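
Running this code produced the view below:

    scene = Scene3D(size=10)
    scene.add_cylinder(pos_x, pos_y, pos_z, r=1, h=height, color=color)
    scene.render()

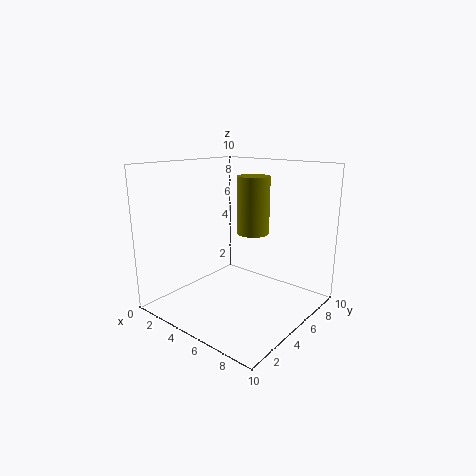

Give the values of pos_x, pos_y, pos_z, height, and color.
pos_x = 7, pos_y = 4, pos_z = 6, height = 3.5, color = 'olive'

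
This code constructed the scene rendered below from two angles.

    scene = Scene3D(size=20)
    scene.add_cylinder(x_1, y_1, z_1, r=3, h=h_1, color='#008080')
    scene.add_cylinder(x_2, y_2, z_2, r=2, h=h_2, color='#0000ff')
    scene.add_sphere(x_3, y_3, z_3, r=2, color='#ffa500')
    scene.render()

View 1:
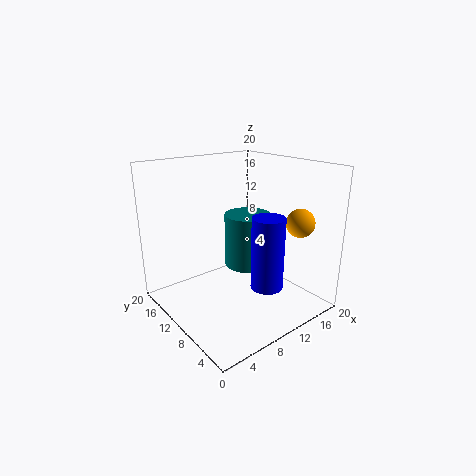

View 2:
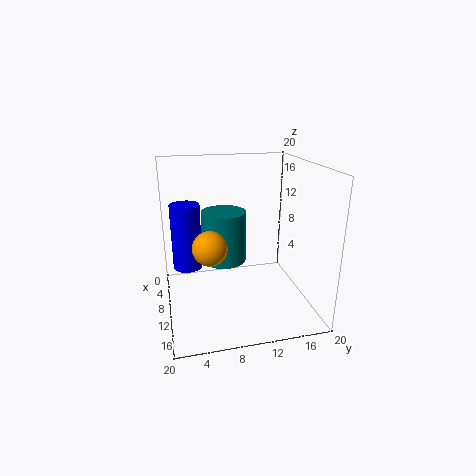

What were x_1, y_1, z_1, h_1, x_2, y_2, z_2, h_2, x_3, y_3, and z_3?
x_1 = 10, y_1 = 8, z_1 = 7, h_1 = 7, x_2 = 9, y_2 = 3, z_2 = 6, h_2 = 9, x_3 = 17, y_3 = 5, z_3 = 12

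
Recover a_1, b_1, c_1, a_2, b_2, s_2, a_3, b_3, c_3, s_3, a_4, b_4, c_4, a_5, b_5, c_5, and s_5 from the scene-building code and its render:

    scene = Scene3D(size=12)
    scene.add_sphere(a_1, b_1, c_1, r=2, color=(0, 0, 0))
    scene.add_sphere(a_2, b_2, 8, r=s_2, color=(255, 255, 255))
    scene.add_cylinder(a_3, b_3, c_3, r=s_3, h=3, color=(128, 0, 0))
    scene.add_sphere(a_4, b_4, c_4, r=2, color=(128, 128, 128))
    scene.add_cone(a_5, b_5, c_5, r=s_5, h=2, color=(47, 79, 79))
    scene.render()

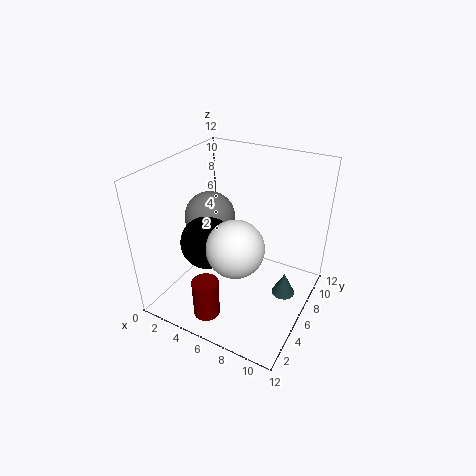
a_1 = 5; b_1 = 3; c_1 = 7; a_2 = 8; b_2 = 2; s_2 = 2; a_3 = 6; b_3 = 1; c_3 = 2; s_3 = 1; a_4 = 4; b_4 = 5; c_4 = 8; a_5 = 10; b_5 = 7; c_5 = 1; s_5 = 1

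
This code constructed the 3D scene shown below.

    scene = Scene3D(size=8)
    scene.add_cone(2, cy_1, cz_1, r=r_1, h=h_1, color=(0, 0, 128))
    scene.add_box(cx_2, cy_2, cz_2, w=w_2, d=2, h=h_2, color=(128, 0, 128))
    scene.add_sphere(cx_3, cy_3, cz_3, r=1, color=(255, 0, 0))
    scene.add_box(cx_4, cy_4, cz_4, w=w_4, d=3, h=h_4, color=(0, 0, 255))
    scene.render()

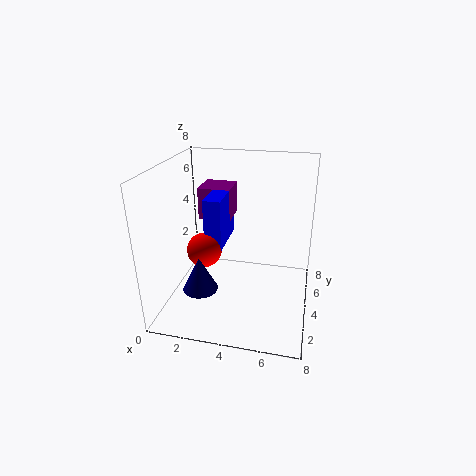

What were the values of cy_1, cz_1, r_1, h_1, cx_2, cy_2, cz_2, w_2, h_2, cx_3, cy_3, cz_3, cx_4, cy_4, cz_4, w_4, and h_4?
cy_1 = 3
cz_1 = 1
r_1 = 1
h_1 = 2
cx_2 = 1
cy_2 = 6
cz_2 = 4
w_2 = 2
h_2 = 2
cx_3 = 2
cy_3 = 4
cz_3 = 3
cx_4 = 2
cy_4 = 4
cz_4 = 3
w_4 = 1
h_4 = 3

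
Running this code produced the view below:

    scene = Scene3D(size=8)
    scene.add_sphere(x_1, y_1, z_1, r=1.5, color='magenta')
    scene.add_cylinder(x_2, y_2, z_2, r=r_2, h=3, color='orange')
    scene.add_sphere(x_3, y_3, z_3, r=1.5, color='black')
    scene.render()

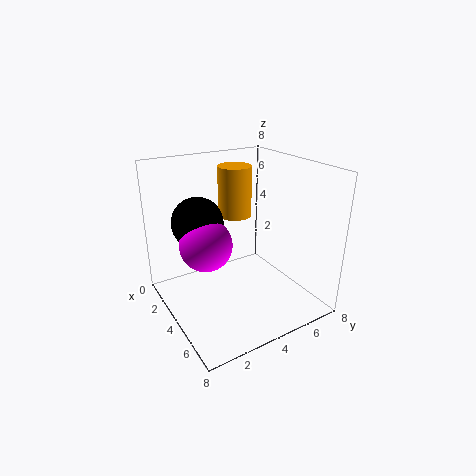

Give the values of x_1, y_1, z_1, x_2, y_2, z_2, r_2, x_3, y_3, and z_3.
x_1 = 3
y_1 = 2.5
z_1 = 3.5
x_2 = 2
y_2 = 5
z_2 = 4.5
r_2 = 1
x_3 = 2
y_3 = 2.5
z_3 = 4.5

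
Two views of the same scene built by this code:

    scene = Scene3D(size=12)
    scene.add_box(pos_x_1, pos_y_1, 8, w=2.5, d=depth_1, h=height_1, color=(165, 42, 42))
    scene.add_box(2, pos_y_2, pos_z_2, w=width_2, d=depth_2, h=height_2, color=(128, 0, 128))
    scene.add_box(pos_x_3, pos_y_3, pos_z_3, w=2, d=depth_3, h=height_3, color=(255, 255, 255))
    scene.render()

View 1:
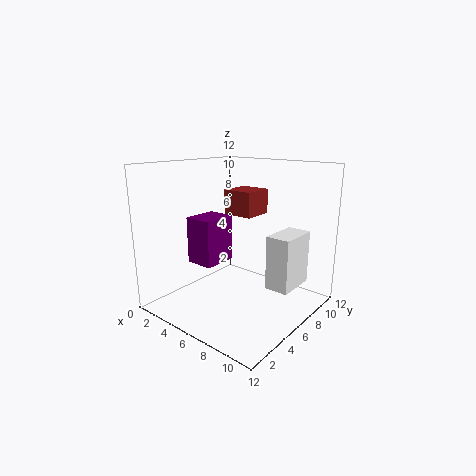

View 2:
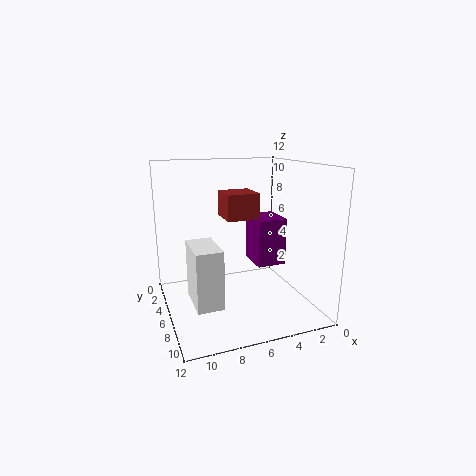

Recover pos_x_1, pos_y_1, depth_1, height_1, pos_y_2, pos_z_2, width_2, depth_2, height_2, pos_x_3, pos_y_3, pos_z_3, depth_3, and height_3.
pos_x_1 = 5, pos_y_1 = 5.5, depth_1 = 2.5, height_1 = 2, pos_y_2 = 4, pos_z_2 = 3.5, width_2 = 2.5, depth_2 = 3, height_2 = 4, pos_x_3 = 8.5, pos_y_3 = 6.5, pos_z_3 = 2, depth_3 = 3.5, height_3 = 4.5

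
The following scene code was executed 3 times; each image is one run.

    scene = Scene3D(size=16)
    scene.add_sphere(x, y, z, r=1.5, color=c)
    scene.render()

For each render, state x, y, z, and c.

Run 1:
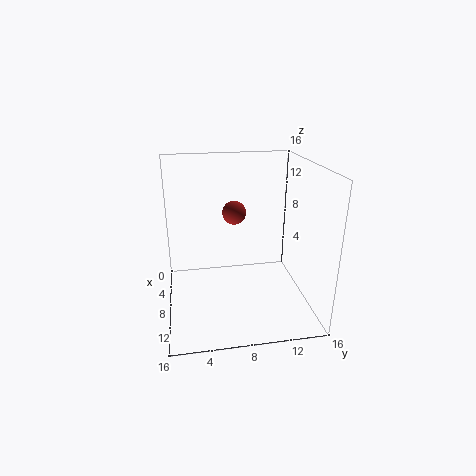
x = 2.5
y = 8.5
z = 9
c = 'brown'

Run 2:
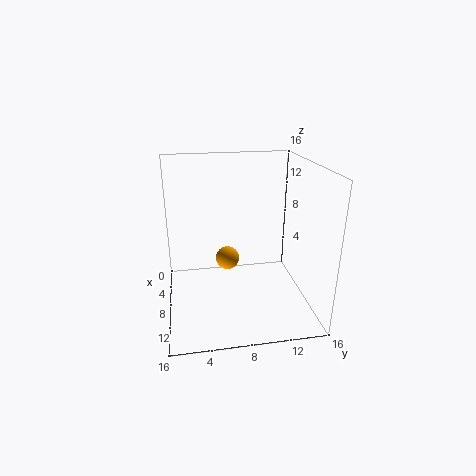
x = 3
y = 7.5
z = 3
c = 'orange'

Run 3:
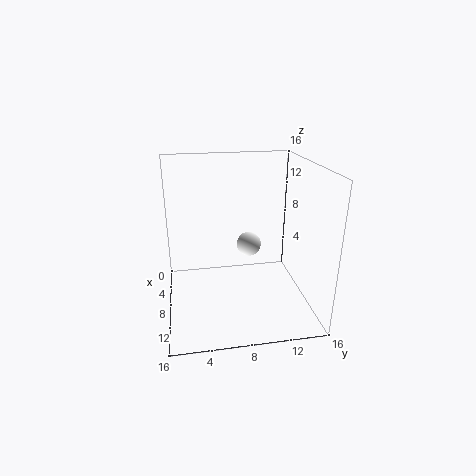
x = 4.5
y = 10
z = 5.5
c = 'white'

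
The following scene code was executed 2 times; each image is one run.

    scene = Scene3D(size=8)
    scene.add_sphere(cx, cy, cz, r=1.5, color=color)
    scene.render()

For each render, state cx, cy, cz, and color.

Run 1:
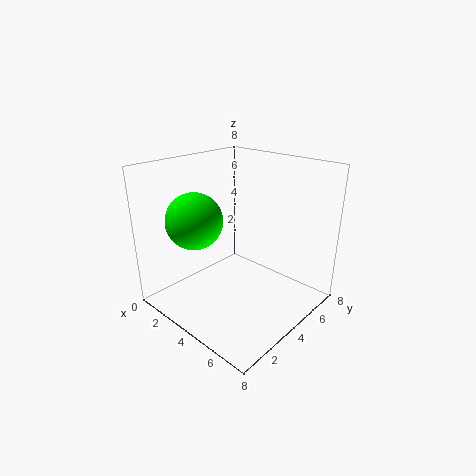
cx = 2.75
cy = 2
cz = 5.25
color = 'lime'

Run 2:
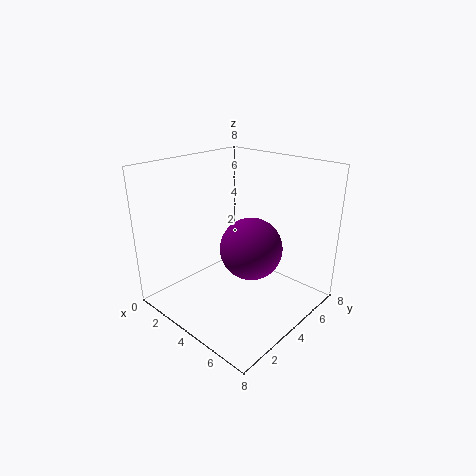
cx = 6
cy = 2.75
cz = 4.5
color = 'purple'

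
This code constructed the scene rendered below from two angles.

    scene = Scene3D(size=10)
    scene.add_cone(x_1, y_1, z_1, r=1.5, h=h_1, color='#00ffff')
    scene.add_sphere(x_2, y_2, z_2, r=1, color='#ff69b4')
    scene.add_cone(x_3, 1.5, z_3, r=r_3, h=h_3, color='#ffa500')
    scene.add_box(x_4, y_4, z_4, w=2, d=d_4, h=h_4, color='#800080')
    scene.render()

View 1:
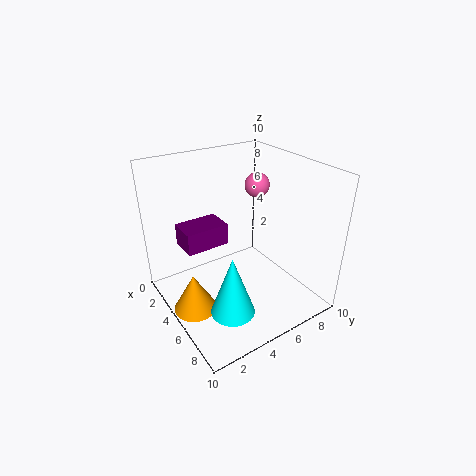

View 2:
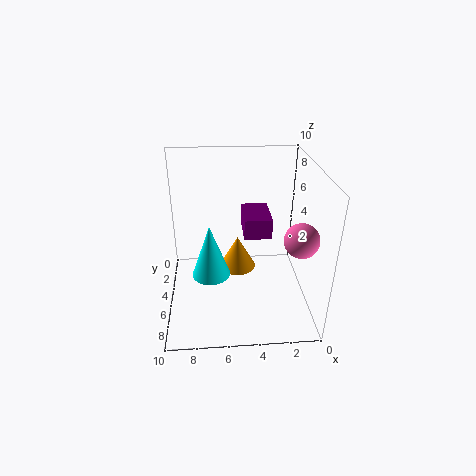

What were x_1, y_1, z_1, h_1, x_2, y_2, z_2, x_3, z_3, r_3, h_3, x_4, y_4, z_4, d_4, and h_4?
x_1 = 7
y_1 = 3.25
z_1 = 0.75
h_1 = 4.25
x_2 = 1.75
y_2 = 9
z_2 = 7
x_3 = 4.75
z_3 = 0.25
r_3 = 1.5
h_3 = 2.75
x_4 = 2.5
y_4 = 1.5
z_4 = 4.5
d_4 = 3
h_4 = 1.5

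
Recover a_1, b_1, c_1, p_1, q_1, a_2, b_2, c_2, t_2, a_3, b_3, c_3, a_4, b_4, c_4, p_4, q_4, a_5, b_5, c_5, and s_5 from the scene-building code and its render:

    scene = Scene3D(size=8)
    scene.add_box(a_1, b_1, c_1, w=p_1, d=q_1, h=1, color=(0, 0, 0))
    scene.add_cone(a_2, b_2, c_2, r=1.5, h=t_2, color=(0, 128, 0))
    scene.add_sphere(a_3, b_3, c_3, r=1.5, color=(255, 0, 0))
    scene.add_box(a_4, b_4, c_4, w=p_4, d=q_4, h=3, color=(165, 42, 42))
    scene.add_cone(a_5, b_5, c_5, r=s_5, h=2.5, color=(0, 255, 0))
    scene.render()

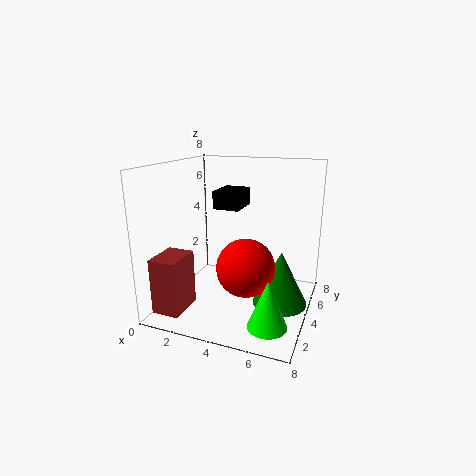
a_1 = 2.5
b_1 = 4
c_1 = 5.5
p_1 = 1.5
q_1 = 2
a_2 = 6.5
b_2 = 4
c_2 = 0.5
t_2 = 3
a_3 = 5
b_3 = 2.5
c_3 = 3
a_4 = 0.5
b_4 = 0.5
c_4 = 0.5
p_4 = 1.5
q_4 = 2
a_5 = 6.5
b_5 = 1.5
c_5 = 0.5
s_5 = 1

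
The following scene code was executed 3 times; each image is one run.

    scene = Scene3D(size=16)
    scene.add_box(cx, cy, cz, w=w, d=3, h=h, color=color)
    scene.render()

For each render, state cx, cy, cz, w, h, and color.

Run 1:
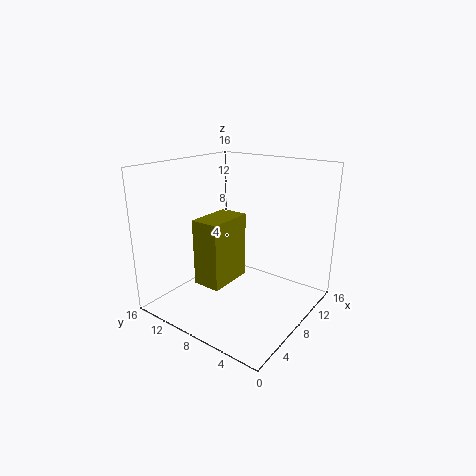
cx = 3
cy = 7
cz = 4
w = 5
h = 7
color = 'olive'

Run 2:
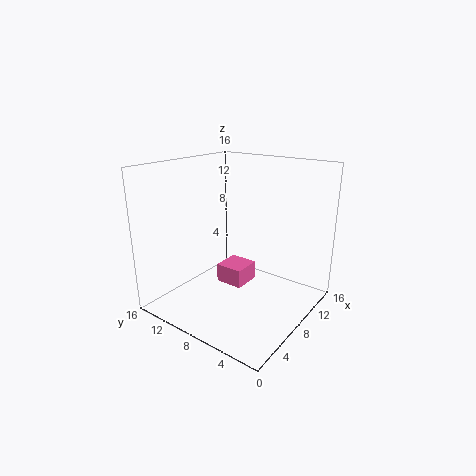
cx = 5.5
cy = 6
cz = 3.5
w = 3
h = 2
color = 'hotpink'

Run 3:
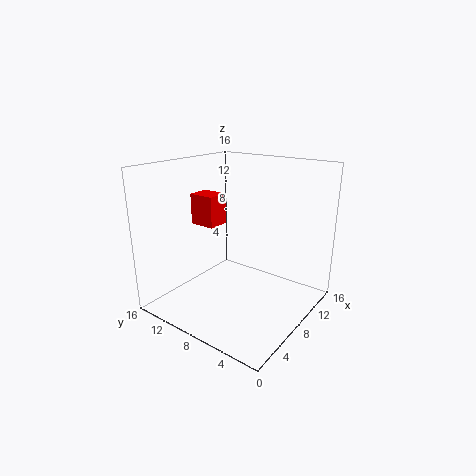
cx = 6.5
cy = 10.5
cz = 9
w = 2.5
h = 3.5
color = 'red'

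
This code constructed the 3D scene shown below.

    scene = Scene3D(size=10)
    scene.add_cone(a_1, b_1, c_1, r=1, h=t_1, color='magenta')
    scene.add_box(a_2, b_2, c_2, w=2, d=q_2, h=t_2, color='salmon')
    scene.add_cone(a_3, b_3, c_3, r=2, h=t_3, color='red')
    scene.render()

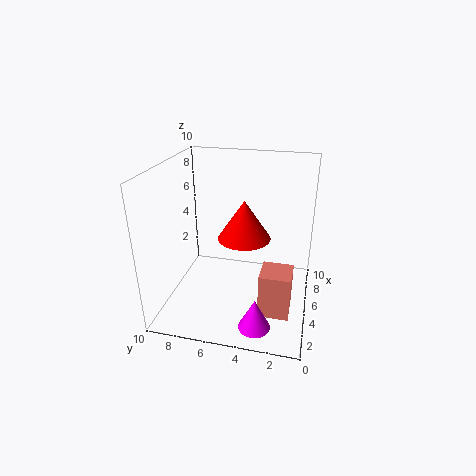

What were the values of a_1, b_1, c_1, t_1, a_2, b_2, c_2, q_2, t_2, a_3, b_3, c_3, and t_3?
a_1 = 1, b_1 = 3, c_1 = 1, t_1 = 2, a_2 = 2, b_2 = 1, c_2 = 1, q_2 = 2, t_2 = 3, a_3 = 7, b_3 = 5, c_3 = 4, t_3 = 3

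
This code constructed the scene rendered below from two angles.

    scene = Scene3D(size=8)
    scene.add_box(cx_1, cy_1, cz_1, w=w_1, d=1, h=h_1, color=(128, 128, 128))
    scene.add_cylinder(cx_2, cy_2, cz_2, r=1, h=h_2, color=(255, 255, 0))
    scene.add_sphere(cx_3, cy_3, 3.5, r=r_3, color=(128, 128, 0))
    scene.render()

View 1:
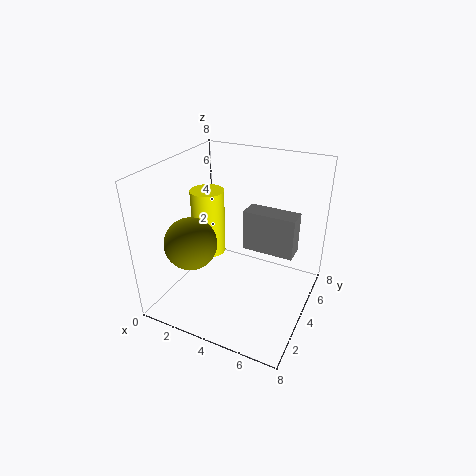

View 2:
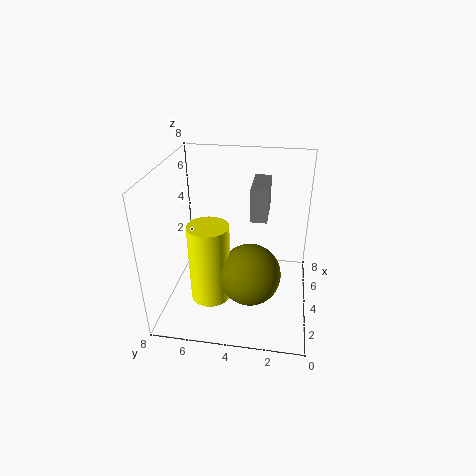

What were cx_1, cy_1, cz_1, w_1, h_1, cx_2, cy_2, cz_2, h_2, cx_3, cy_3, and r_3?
cx_1 = 5
cy_1 = 2.5
cz_1 = 4.5
w_1 = 2.5
h_1 = 2
cx_2 = 1.5
cy_2 = 5
cz_2 = 2
h_2 = 4
cx_3 = 1.5
cy_3 = 3
r_3 = 1.5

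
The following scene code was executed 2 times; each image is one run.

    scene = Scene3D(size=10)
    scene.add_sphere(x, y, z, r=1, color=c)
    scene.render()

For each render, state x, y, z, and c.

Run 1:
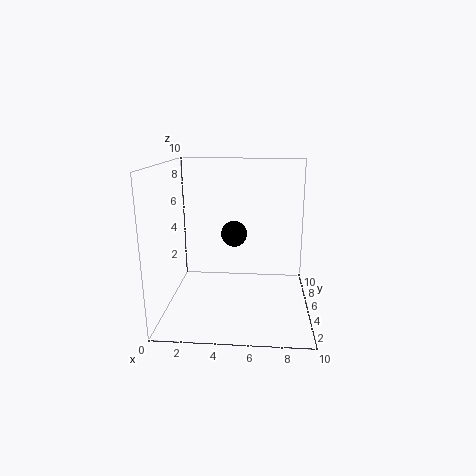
x = 4.5; y = 7.5; z = 4.5; c = 'black'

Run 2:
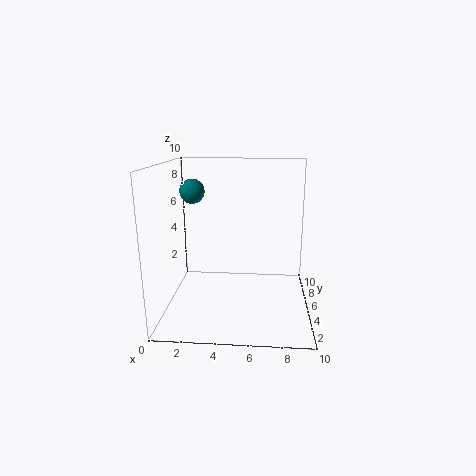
x = 1; y = 9; z = 7.5; c = 'teal'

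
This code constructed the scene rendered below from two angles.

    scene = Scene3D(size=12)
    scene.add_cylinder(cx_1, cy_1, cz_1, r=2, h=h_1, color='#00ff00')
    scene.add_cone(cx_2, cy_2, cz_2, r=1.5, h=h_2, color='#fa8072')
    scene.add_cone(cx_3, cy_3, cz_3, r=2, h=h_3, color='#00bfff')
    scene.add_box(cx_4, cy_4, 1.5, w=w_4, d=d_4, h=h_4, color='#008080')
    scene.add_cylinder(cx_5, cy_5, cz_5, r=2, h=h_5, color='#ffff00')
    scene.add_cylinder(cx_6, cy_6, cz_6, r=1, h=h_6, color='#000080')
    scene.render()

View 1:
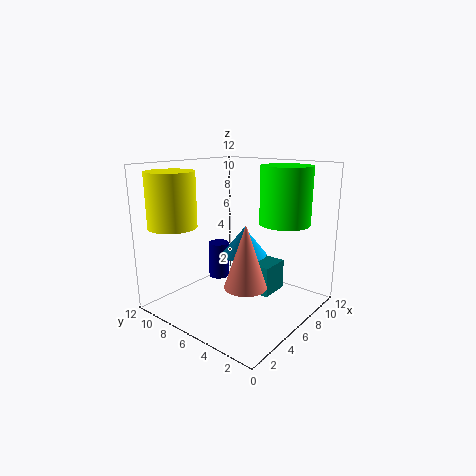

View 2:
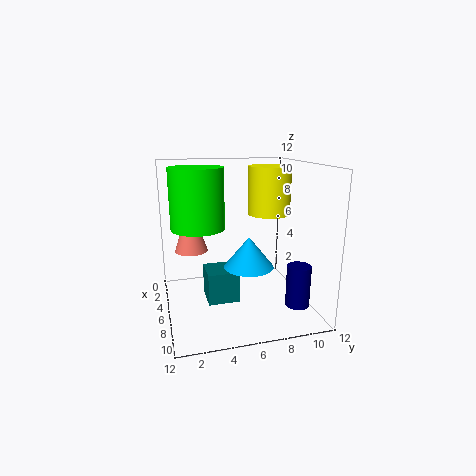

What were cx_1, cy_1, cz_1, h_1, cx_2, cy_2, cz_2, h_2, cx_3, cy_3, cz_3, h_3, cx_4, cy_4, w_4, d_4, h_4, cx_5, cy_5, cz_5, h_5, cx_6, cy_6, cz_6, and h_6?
cx_1 = 7.5, cy_1 = 2.5, cz_1 = 7.5, h_1 = 4.5, cx_2 = 2.5, cy_2 = 2.5, cz_2 = 4, h_2 = 4.5, cx_3 = 7.5, cy_3 = 6.5, cz_3 = 4, h_3 = 2.5, cx_4 = 6, cy_4 = 3, w_4 = 2.5, d_4 = 2.5, h_4 = 2.5, cx_5 = 2.5, cy_5 = 10, cz_5 = 7, h_5 = 4.5, cx_6 = 8.5, cy_6 = 10.5, cz_6 = 0.5, h_6 = 3.5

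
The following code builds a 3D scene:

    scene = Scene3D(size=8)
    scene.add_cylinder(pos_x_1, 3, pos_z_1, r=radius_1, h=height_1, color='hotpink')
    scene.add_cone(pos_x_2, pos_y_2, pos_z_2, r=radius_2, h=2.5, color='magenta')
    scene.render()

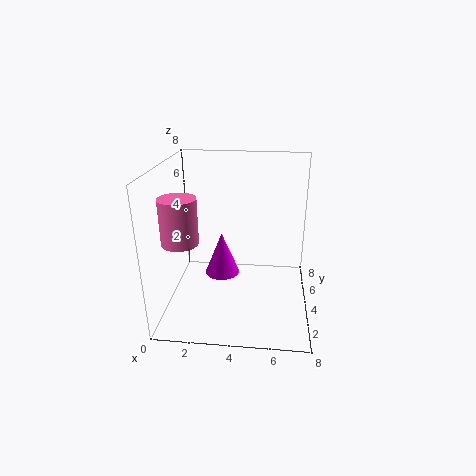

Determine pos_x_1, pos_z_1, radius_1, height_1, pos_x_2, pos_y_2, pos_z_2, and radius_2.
pos_x_1 = 1
pos_z_1 = 4
radius_1 = 1
height_1 = 2.5
pos_x_2 = 3
pos_y_2 = 4.5
pos_z_2 = 1.5
radius_2 = 1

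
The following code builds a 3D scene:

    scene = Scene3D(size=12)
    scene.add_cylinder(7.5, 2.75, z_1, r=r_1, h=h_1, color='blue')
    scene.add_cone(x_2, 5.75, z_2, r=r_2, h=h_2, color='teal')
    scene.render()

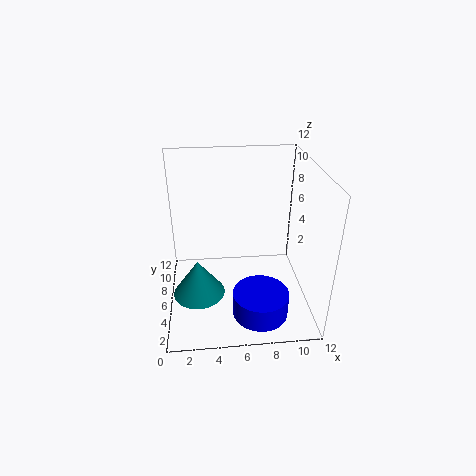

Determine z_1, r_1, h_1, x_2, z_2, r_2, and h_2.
z_1 = 0.75, r_1 = 2.25, h_1 = 2, x_2 = 2.5, z_2 = 0.75, r_2 = 2.25, h_2 = 3.25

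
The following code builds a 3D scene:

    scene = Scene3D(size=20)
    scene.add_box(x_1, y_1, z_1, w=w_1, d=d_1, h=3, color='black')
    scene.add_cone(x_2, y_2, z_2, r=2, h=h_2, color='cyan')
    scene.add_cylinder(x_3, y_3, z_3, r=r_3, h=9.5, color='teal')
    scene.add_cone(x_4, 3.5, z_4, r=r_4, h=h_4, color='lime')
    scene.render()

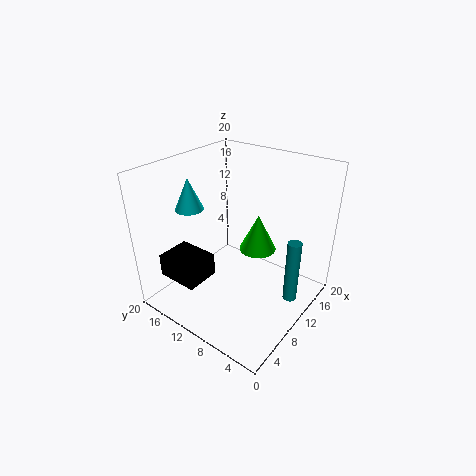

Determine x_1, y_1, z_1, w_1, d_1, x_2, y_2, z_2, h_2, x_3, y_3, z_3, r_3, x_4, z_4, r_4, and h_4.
x_1 = 1; y_1 = 10.5; z_1 = 6.5; w_1 = 4.5; d_1 = 5.5; x_2 = 7.5; y_2 = 16.5; z_2 = 13.5; h_2 = 4.5; x_3 = 13.5; y_3 = 3; z_3 = 0.5; r_3 = 1; x_4 = 5; z_4 = 13.5; r_4 = 2; h_4 = 4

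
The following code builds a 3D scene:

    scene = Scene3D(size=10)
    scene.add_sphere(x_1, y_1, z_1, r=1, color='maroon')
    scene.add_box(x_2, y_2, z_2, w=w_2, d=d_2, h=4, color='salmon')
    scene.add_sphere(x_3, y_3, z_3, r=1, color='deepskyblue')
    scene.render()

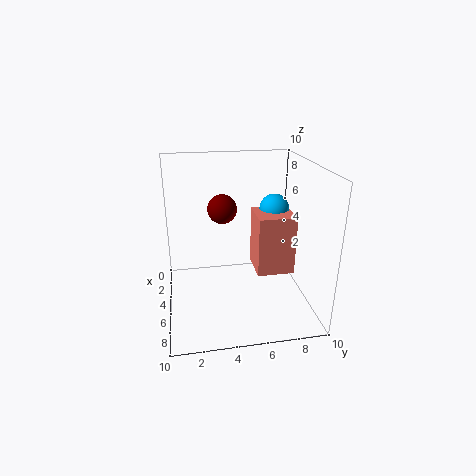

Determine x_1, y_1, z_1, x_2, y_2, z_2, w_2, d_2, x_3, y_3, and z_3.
x_1 = 4.5
y_1 = 4
z_1 = 7
x_2 = 4.5
y_2 = 6
z_2 = 3
w_2 = 2.5
d_2 = 2.5
x_3 = 5
y_3 = 7.5
z_3 = 7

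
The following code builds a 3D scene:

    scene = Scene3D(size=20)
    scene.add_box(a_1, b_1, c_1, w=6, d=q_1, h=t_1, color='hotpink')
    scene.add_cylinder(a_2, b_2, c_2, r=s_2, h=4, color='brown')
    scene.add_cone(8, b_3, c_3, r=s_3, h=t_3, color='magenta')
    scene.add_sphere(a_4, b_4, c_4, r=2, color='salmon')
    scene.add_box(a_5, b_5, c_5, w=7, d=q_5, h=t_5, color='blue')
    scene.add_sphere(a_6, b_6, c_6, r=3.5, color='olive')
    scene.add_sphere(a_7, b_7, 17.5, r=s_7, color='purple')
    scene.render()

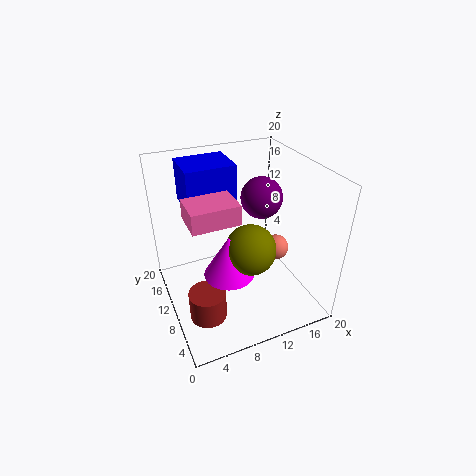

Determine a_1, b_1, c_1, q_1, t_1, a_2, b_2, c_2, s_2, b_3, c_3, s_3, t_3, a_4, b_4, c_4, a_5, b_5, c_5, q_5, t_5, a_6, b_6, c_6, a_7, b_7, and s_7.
a_1 = 2.5; b_1 = 5.5; c_1 = 15; q_1 = 4.5; t_1 = 2.5; a_2 = 4; b_2 = 6.5; c_2 = 1; s_2 = 2.5; b_3 = 8.5; c_3 = 5.5; s_3 = 3.5; t_3 = 6; a_4 = 17.5; b_4 = 12; c_4 = 5; a_5 = 4; b_5 = 12.5; c_5 = 13.5; q_5 = 6; t_5 = 6; a_6 = 11; b_6 = 8; c_6 = 9; a_7 = 11.5; b_7 = 6.5; s_7 = 2.5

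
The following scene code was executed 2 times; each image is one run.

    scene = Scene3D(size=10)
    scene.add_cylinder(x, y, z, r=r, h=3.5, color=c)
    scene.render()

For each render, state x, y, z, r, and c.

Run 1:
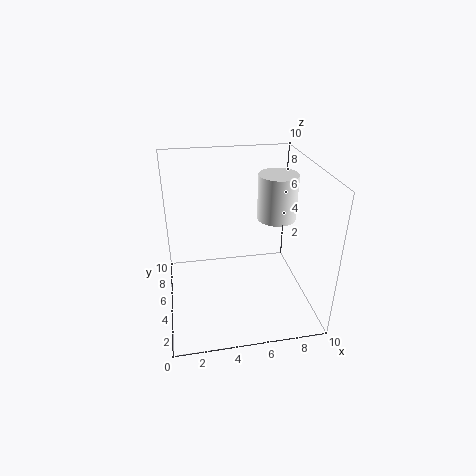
x = 8.5
y = 7.5
z = 5
r = 1.5
c = 'white'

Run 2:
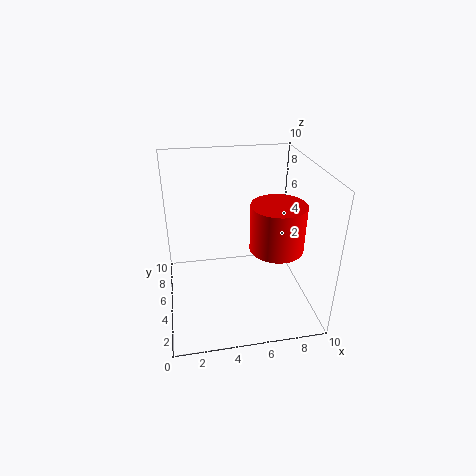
x = 8
y = 5.5
z = 3.5
r = 2
c = 'red'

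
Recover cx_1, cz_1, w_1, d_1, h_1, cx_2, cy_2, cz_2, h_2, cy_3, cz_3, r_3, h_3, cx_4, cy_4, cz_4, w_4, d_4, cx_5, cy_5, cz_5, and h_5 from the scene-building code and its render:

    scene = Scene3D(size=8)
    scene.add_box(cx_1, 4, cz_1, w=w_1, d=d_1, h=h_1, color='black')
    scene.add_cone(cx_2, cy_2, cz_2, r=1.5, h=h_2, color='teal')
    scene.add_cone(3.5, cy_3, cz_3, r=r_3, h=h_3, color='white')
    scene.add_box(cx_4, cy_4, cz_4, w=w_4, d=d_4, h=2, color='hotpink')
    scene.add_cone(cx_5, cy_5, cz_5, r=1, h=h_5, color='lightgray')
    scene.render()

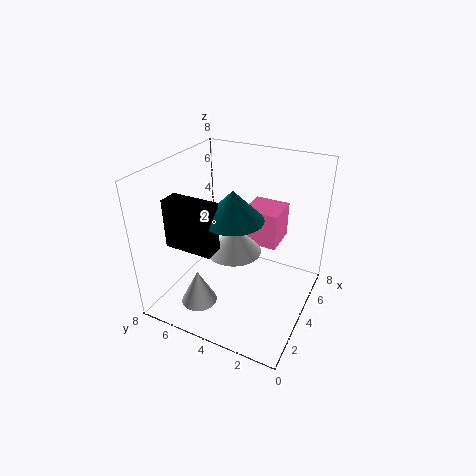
cx_1 = 1; cz_1 = 4.5; w_1 = 1; d_1 = 2.5; h_1 = 2.5; cx_2 = 2.5; cy_2 = 3.5; cz_2 = 6; h_2 = 1.5; cy_3 = 4; cz_3 = 3.5; r_3 = 1.5; h_3 = 1.5; cx_4 = 4.5; cy_4 = 2; cz_4 = 3.5; w_4 = 2; d_4 = 2; cx_5 = 2; cy_5 = 5.5; cz_5 = 0.5; h_5 = 2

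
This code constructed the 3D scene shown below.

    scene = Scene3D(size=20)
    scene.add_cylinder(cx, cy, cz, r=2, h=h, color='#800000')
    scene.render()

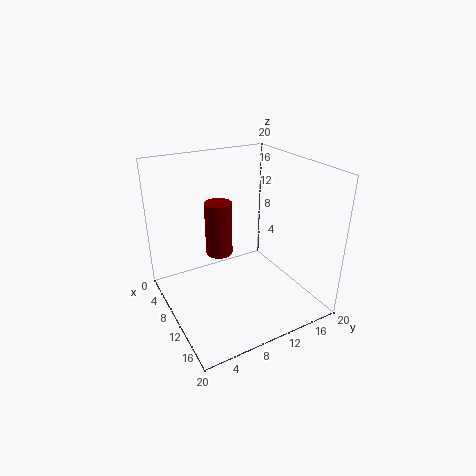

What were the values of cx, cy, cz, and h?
cx = 6, cy = 9, cz = 6, h = 8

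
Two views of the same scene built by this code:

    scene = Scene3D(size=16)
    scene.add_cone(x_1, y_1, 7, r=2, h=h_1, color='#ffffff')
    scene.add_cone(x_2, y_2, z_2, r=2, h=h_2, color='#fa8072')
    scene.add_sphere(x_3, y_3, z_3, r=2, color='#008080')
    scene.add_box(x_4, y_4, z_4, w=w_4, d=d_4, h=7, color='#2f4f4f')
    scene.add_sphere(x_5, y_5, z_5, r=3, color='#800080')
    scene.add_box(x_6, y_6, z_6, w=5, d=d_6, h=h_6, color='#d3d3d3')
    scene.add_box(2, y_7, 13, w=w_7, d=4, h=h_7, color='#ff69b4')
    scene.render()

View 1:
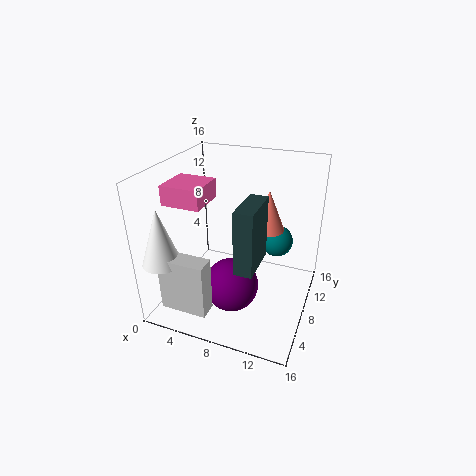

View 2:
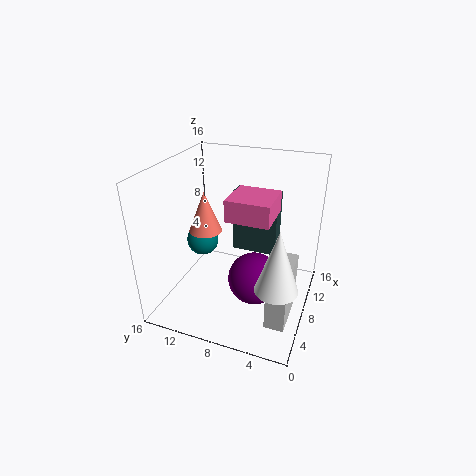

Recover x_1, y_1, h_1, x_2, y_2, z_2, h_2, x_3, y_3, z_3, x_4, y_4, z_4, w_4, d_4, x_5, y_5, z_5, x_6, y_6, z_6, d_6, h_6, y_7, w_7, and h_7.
x_1 = 2; y_1 = 2; h_1 = 6; x_2 = 10; y_2 = 13; z_2 = 7; h_2 = 5; x_3 = 11; y_3 = 14; z_3 = 5; x_4 = 9; y_4 = 4; z_4 = 6; w_4 = 2; d_4 = 5; x_5 = 8; y_5 = 6; z_5 = 3; x_6 = 2; y_6 = 1; z_6 = 2; d_6 = 2; h_6 = 6; y_7 = 3; w_7 = 4; h_7 = 2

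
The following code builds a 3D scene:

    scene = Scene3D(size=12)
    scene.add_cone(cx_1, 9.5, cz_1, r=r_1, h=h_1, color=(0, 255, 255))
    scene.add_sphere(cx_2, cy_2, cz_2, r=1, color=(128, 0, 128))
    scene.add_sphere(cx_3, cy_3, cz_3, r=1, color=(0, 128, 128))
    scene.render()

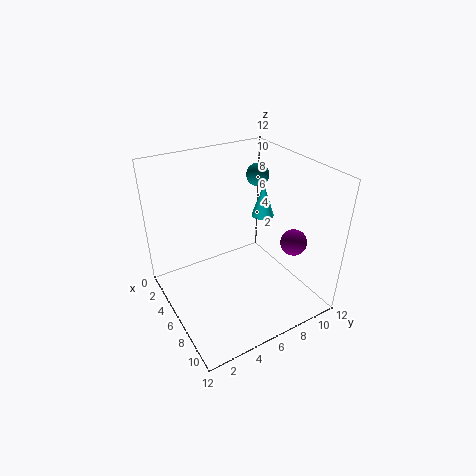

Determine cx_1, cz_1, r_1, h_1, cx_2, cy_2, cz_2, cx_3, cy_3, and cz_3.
cx_1 = 4.5
cz_1 = 6.5
r_1 = 1
h_1 = 3
cx_2 = 10
cy_2 = 8.5
cz_2 = 7
cx_3 = 3.5
cy_3 = 9.5
cz_3 = 10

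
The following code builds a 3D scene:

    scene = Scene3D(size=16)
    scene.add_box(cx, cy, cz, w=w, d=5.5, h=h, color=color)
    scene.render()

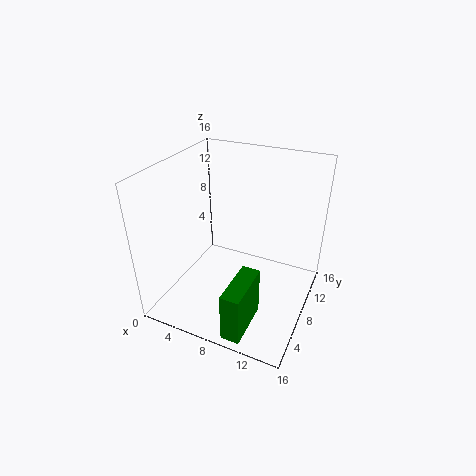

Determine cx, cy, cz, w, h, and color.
cx = 9.5
cy = 0.5
cz = 0.5
w = 2
h = 5.5
color = 'green'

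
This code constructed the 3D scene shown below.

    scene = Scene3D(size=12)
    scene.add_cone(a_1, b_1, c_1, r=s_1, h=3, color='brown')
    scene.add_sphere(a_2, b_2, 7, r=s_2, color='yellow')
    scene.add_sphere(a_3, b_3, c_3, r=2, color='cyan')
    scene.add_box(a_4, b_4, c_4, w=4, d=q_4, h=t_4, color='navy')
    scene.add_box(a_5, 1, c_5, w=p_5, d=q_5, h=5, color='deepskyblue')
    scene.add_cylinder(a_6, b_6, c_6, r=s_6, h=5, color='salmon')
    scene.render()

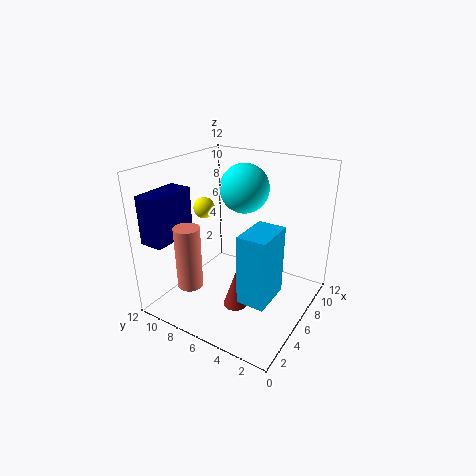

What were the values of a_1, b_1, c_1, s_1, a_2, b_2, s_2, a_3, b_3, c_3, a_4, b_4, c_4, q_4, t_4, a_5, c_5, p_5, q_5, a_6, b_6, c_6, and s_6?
a_1 = 4, b_1 = 5, c_1 = 1, s_1 = 1, a_2 = 8, b_2 = 11, s_2 = 1, a_3 = 7, b_3 = 6, c_3 = 10, a_4 = 1, b_4 = 10, c_4 = 6, q_4 = 2, t_4 = 4, a_5 = 1, c_5 = 4, p_5 = 3, q_5 = 2, a_6 = 2, b_6 = 8, c_6 = 3, s_6 = 1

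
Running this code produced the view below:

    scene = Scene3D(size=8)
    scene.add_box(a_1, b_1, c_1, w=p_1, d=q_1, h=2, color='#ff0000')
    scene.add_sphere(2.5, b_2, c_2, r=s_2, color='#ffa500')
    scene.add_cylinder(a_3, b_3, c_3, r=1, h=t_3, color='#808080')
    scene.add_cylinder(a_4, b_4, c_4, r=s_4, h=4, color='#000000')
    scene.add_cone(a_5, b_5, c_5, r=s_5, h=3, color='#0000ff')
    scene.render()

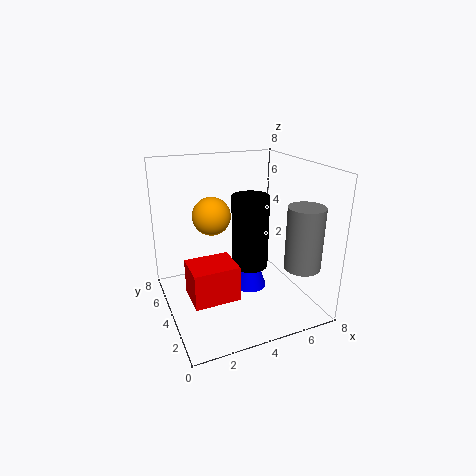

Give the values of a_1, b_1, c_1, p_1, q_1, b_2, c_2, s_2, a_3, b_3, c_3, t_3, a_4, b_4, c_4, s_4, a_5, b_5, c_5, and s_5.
a_1 = 1
b_1 = 2.5
c_1 = 1
p_1 = 2.5
q_1 = 2
b_2 = 4
c_2 = 5.5
s_2 = 1
a_3 = 7
b_3 = 2
c_3 = 2.5
t_3 = 3.5
a_4 = 4.5
b_4 = 3.5
c_4 = 2.5
s_4 = 1
a_5 = 5
b_5 = 4.5
c_5 = 0.5
s_5 = 1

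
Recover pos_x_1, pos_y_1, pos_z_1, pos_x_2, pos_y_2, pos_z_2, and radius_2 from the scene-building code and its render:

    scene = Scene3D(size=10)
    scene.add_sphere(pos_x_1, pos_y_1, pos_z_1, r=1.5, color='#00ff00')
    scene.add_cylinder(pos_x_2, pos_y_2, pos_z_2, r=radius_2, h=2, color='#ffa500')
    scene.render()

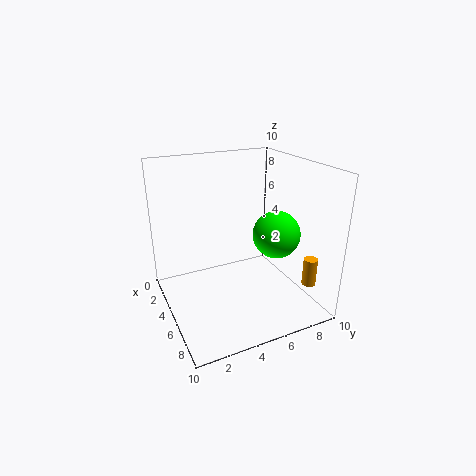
pos_x_1 = 7.5; pos_y_1 = 6.5; pos_z_1 = 6; pos_x_2 = 7.5; pos_y_2 = 9.5; pos_z_2 = 1.5; radius_2 = 0.5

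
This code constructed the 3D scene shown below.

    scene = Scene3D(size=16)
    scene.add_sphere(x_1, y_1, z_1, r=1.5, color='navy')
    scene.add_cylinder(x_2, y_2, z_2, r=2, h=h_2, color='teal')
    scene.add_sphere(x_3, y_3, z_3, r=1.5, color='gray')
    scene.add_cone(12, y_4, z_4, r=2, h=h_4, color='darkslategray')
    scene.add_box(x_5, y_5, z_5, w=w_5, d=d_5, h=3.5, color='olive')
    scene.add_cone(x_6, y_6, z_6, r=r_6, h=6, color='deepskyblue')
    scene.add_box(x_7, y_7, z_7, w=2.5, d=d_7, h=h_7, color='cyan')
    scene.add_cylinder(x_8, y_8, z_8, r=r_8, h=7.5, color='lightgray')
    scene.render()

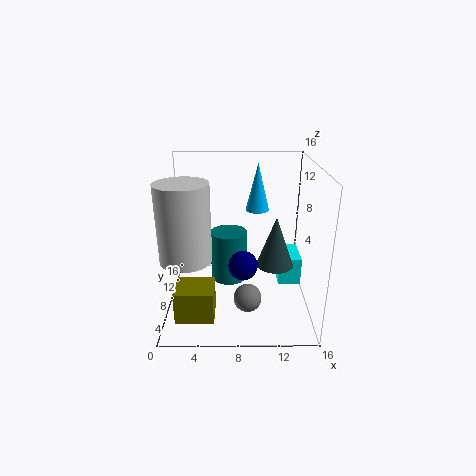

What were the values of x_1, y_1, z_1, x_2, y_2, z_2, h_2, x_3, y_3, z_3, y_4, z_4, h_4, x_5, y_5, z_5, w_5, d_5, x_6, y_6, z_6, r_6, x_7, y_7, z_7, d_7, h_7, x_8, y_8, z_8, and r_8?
x_1 = 8.5
y_1 = 4.5
z_1 = 6.5
x_2 = 7
y_2 = 7.5
z_2 = 3.5
h_2 = 5.5
x_3 = 9
y_3 = 4.5
z_3 = 2.5
y_4 = 6.5
z_4 = 5.5
h_4 = 5.5
x_5 = 1.5
y_5 = 2
z_5 = 1
w_5 = 4
d_5 = 3.5
x_6 = 10.5
y_6 = 14.5
z_6 = 9
r_6 = 1.5
x_7 = 12.5
y_7 = 6.5
z_7 = 3
d_7 = 4
h_7 = 3
x_8 = 3
y_8 = 3
z_8 = 8
r_8 = 2.5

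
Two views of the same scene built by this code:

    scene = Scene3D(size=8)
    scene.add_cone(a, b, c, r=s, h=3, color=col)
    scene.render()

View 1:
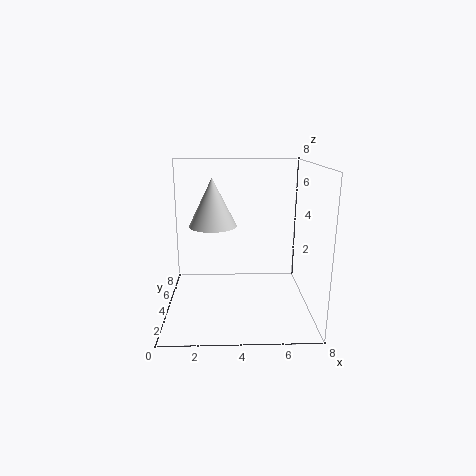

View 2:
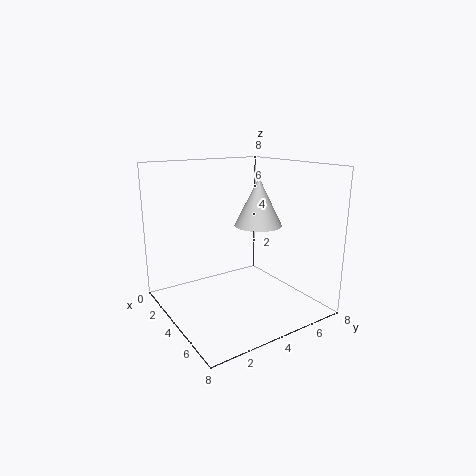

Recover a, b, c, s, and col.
a = 2.5; b = 6.5; c = 4; s = 1.5; col = 'lightgray'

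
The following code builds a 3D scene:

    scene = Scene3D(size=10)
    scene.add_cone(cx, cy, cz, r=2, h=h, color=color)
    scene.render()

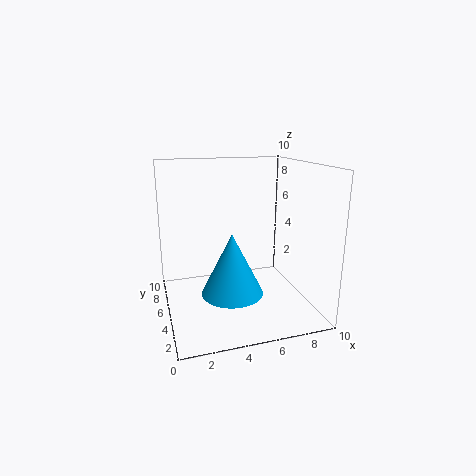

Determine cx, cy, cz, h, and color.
cx = 4; cy = 3; cz = 2; h = 4; color = 'deepskyblue'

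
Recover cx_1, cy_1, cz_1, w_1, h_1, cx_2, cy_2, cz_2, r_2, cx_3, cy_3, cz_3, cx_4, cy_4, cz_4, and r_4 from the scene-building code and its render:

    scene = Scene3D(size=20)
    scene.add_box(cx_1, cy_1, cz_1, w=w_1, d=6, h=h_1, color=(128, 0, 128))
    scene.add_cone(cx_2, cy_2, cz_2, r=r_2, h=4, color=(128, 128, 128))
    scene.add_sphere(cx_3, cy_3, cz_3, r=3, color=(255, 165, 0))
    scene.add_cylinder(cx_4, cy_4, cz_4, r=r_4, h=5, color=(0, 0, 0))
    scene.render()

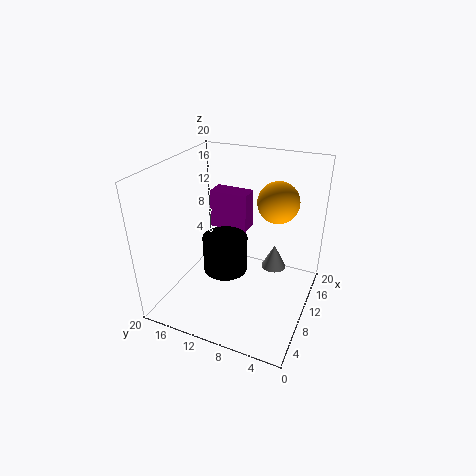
cx_1 = 15
cy_1 = 11
cz_1 = 8
w_1 = 3
h_1 = 6
cx_2 = 18
cy_2 = 7
cz_2 = 1
r_2 = 2
cx_3 = 15
cy_3 = 6
cz_3 = 14
cx_4 = 8
cy_4 = 11
cz_4 = 6
r_4 = 3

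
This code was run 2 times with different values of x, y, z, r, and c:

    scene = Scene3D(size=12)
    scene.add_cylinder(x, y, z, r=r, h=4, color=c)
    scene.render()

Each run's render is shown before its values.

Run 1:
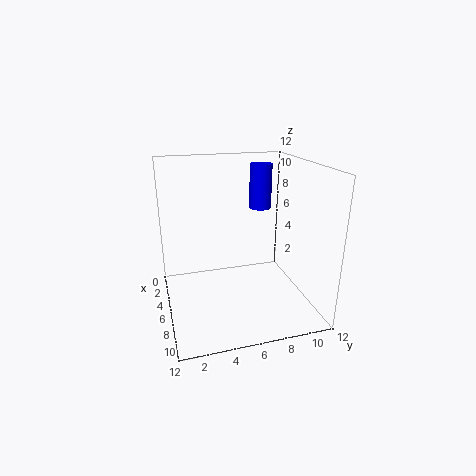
x = 3
y = 9
z = 7.5
r = 1
c = 'blue'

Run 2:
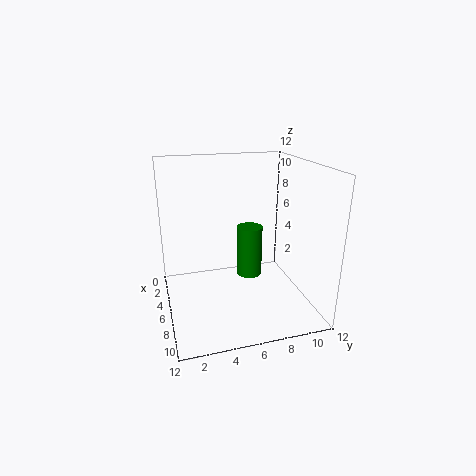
x = 7.5
y = 6.5
z = 3.5
r = 1
c = 'green'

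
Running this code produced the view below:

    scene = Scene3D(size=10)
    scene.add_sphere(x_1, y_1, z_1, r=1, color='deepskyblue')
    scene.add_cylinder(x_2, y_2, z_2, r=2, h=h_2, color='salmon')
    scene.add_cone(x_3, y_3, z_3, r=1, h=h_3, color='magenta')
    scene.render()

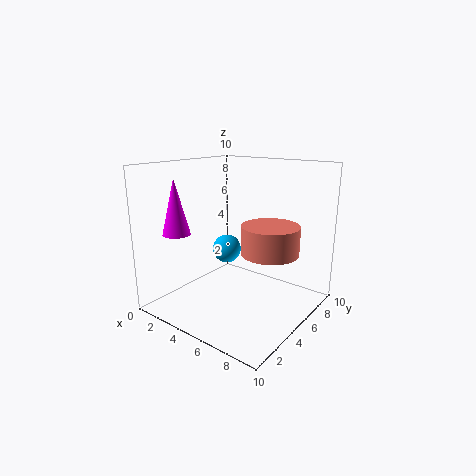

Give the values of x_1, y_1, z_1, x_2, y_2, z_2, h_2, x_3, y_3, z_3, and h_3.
x_1 = 4, y_1 = 5, z_1 = 4, x_2 = 7, y_2 = 6, z_2 = 4, h_2 = 2, x_3 = 1, y_3 = 3, z_3 = 5, h_3 = 4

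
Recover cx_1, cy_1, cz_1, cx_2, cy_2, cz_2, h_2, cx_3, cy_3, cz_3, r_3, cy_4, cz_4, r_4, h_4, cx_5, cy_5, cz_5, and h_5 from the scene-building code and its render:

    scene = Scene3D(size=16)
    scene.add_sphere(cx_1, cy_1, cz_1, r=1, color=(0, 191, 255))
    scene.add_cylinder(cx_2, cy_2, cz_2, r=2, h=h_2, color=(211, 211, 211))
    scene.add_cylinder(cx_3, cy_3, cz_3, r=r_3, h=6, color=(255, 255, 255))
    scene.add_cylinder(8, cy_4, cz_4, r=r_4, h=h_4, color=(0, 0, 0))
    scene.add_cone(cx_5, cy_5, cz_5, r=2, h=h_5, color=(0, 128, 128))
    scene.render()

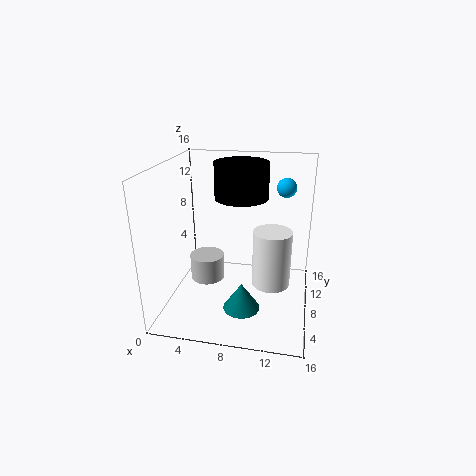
cx_1 = 13; cy_1 = 8; cz_1 = 14; cx_2 = 4; cy_2 = 9; cz_2 = 2; h_2 = 3; cx_3 = 12; cy_3 = 6; cz_3 = 4; r_3 = 2; cy_4 = 10; cz_4 = 12; r_4 = 3; h_4 = 4; cx_5 = 9; cy_5 = 5; cz_5 = 1; h_5 = 3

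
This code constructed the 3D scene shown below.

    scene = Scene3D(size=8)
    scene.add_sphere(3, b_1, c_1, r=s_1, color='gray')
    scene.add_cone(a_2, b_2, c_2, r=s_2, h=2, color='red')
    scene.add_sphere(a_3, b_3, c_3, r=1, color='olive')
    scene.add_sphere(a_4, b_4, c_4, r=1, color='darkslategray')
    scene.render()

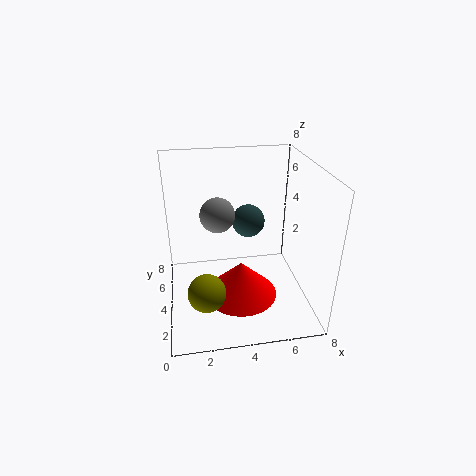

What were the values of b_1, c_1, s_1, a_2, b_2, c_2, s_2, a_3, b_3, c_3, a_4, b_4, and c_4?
b_1 = 5
c_1 = 5
s_1 = 1
a_2 = 4
b_2 = 3
c_2 = 1
s_2 = 2
a_3 = 2
b_3 = 2
c_3 = 2
a_4 = 5
b_4 = 6
c_4 = 4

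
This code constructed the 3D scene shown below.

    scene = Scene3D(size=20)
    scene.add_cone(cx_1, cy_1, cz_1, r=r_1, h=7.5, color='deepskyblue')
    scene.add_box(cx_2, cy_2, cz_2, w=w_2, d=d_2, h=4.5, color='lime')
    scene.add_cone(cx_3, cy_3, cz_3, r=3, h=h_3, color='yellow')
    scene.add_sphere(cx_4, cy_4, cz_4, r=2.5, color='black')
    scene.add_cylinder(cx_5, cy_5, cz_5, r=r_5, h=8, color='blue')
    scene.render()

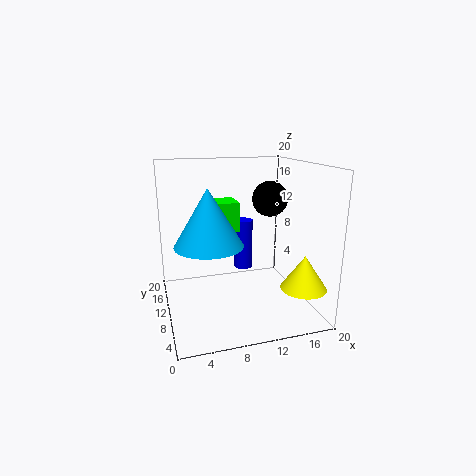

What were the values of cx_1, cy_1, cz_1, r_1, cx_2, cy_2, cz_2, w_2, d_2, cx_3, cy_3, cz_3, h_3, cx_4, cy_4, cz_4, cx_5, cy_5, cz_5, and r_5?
cx_1 = 5.5, cy_1 = 8, cz_1 = 10, r_1 = 4.5, cx_2 = 8, cy_2 = 14, cz_2 = 9.5, w_2 = 3.5, d_2 = 4.5, cx_3 = 17, cy_3 = 3.5, cz_3 = 4.5, h_3 = 4.5, cx_4 = 15, cy_4 = 11, cz_4 = 15, cx_5 = 13, cy_5 = 17, cz_5 = 2.5, r_5 = 1.5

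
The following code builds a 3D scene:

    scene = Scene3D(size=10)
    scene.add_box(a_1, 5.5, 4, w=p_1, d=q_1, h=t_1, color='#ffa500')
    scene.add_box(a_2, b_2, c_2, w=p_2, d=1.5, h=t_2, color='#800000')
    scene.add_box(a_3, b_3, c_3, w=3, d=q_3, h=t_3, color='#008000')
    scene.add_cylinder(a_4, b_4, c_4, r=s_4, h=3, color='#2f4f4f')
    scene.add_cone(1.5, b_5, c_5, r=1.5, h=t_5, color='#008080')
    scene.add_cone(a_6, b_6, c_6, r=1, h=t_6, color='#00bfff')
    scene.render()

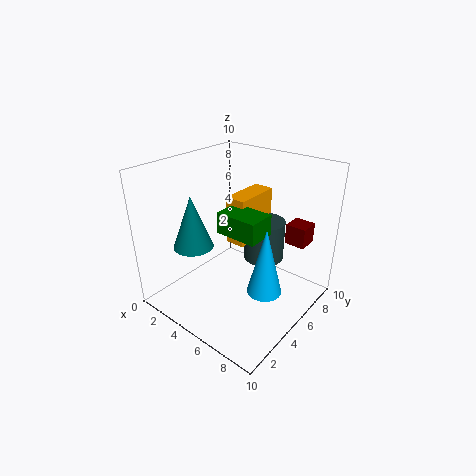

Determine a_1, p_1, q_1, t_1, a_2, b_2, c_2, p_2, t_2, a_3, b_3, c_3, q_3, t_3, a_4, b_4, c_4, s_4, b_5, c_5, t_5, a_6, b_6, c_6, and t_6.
a_1 = 3.5; p_1 = 1.5; q_1 = 3.5; t_1 = 3.5; a_2 = 7; b_2 = 8; c_2 = 4; p_2 = 1.5; t_2 = 1.5; a_3 = 4; b_3 = 4; c_3 = 5.5; q_3 = 2; t_3 = 1.5; a_4 = 5.5; b_4 = 7.5; c_4 = 2.5; s_4 = 1.5; b_5 = 4; c_5 = 3.5; t_5 = 4; a_6 = 9; b_6 = 2.5; c_6 = 4; t_6 = 4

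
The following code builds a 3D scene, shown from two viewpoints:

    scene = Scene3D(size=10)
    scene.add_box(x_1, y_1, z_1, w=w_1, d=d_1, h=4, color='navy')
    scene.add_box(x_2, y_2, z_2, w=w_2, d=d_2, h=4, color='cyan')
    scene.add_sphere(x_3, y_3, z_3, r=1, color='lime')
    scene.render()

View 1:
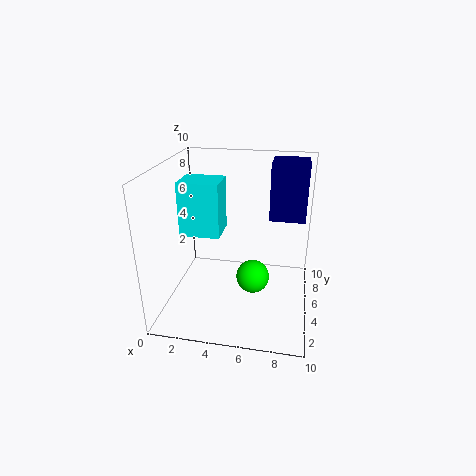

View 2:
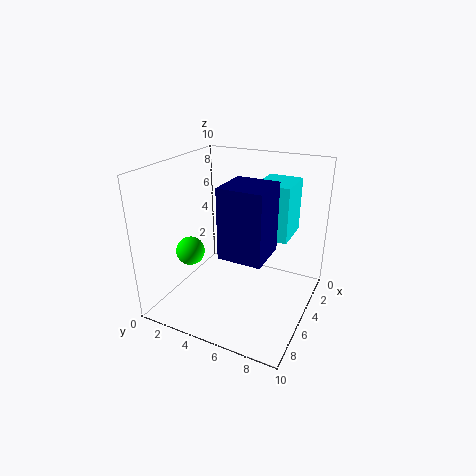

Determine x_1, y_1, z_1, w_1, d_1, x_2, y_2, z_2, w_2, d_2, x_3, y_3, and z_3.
x_1 = 7, y_1 = 6, z_1 = 6, w_1 = 2.5, d_1 = 2.5, x_2 = 0.5, y_2 = 5.5, z_2 = 4.5, w_2 = 3, d_2 = 2.5, x_3 = 6.5, y_3 = 2, z_3 = 4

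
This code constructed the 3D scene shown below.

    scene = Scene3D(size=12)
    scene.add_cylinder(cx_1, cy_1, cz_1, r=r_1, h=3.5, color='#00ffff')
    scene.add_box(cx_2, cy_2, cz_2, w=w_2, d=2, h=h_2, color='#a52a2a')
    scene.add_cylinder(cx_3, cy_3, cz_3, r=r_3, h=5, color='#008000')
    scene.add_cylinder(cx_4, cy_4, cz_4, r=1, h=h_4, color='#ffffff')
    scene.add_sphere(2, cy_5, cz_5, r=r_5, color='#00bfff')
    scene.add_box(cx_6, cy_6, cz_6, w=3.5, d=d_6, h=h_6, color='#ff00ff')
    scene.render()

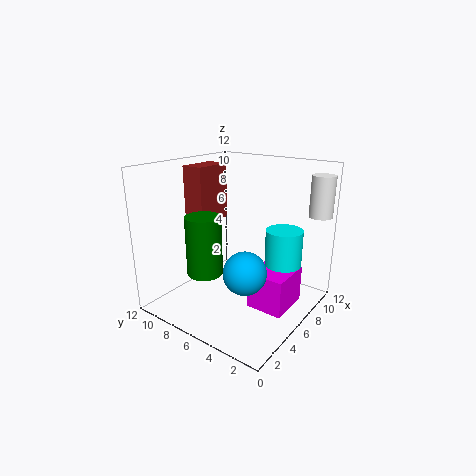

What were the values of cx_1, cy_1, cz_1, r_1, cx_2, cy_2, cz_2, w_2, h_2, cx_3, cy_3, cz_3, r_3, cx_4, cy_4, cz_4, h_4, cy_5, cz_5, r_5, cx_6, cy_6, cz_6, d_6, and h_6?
cx_1 = 7.5
cy_1 = 2.5
cz_1 = 3.5
r_1 = 1.5
cx_2 = 5.5
cy_2 = 9.5
cz_2 = 6.5
w_2 = 3.5
h_2 = 5
cx_3 = 4
cy_3 = 8
cz_3 = 3
r_3 = 1.5
cx_4 = 11
cy_4 = 1
cz_4 = 7.5
h_4 = 3.5
cy_5 = 2.5
cz_5 = 5.5
r_5 = 1.5
cx_6 = 4.5
cy_6 = 1
cz_6 = 1
d_6 = 3
h_6 = 3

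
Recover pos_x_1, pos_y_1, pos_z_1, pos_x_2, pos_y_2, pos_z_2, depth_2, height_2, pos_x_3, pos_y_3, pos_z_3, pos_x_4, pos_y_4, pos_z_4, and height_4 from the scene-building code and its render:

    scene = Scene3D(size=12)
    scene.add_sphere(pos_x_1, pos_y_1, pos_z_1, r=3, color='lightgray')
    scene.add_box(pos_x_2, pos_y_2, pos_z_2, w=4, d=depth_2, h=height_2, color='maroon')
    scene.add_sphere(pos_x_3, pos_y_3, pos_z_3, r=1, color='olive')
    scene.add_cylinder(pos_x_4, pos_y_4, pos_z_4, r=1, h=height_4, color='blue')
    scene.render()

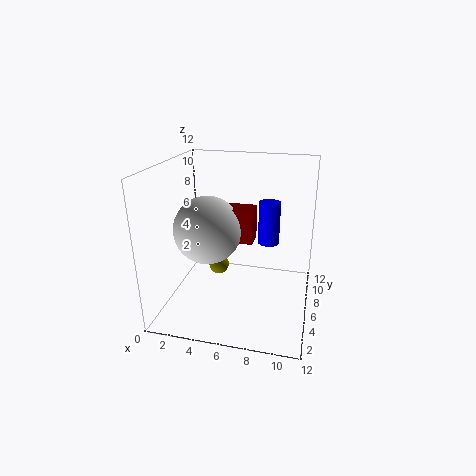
pos_x_1 = 3
pos_y_1 = 7
pos_z_1 = 6
pos_x_2 = 3
pos_y_2 = 7
pos_z_2 = 5
depth_2 = 2
height_2 = 3
pos_x_3 = 3
pos_y_3 = 10
pos_z_3 = 1
pos_x_4 = 8
pos_y_4 = 10
pos_z_4 = 4
height_4 = 4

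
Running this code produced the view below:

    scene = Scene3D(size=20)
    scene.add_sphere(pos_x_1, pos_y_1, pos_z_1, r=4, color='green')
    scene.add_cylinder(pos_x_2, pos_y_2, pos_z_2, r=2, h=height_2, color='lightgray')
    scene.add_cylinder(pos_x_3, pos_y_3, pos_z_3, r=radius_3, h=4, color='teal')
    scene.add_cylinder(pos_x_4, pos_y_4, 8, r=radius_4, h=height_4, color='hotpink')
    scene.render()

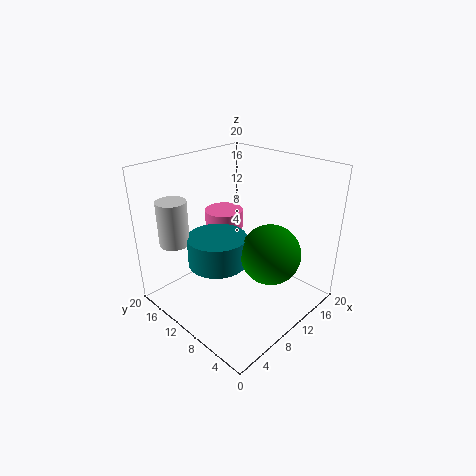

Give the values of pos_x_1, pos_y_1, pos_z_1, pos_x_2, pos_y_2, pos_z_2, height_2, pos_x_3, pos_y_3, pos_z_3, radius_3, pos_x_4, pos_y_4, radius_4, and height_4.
pos_x_1 = 11
pos_y_1 = 5
pos_z_1 = 9
pos_x_2 = 3
pos_y_2 = 15
pos_z_2 = 10
height_2 = 6
pos_x_3 = 7
pos_y_3 = 11
pos_z_3 = 7
radius_3 = 4
pos_x_4 = 14
pos_y_4 = 17
radius_4 = 3
height_4 = 3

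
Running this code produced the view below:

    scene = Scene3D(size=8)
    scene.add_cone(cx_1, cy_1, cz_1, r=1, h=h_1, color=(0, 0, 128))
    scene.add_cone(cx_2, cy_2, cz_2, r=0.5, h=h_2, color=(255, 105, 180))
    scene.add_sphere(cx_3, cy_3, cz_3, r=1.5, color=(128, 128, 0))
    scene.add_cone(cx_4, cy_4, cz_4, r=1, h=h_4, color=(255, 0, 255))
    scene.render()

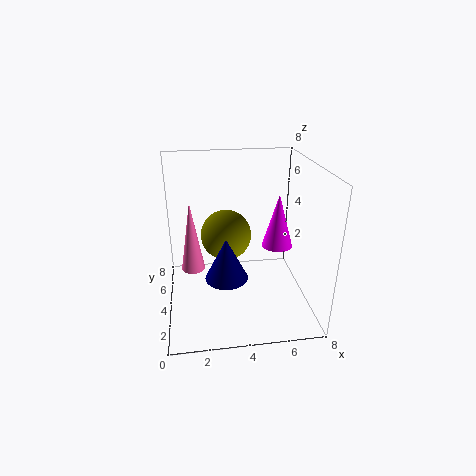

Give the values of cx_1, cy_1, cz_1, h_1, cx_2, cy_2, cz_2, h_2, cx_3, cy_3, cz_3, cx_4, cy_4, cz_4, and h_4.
cx_1 = 3
cy_1 = 1
cz_1 = 3.5
h_1 = 2
cx_2 = 1.5
cy_2 = 0.5
cz_2 = 4.5
h_2 = 3
cx_3 = 3.5
cy_3 = 5.5
cz_3 = 3.5
cx_4 = 7
cy_4 = 6.5
cz_4 = 2
h_4 = 3.5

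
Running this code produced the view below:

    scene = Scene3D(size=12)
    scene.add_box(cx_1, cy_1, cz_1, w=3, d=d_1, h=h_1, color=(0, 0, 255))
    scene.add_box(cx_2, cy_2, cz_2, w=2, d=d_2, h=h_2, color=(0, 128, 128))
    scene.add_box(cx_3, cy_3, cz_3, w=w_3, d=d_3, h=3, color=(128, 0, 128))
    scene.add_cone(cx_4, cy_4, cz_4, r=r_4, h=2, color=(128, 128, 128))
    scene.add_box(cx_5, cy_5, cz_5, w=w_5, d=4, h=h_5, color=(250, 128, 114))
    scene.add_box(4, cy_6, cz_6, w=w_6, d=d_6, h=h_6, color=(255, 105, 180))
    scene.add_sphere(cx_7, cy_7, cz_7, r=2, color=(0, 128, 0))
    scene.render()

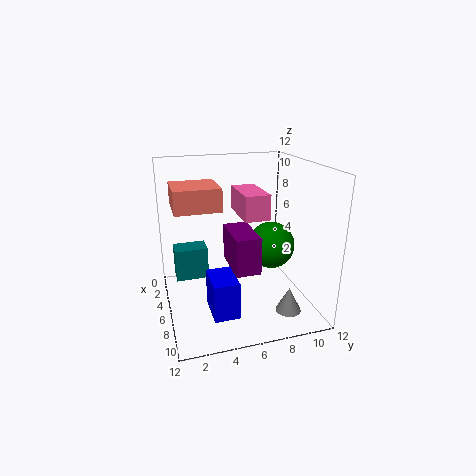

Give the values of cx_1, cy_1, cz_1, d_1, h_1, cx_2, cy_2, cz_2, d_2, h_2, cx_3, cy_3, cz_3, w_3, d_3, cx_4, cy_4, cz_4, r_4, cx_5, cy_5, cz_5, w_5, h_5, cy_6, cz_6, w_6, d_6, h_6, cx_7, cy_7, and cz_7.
cx_1 = 7; cy_1 = 3; cz_1 = 1; d_1 = 2; h_1 = 3; cx_2 = 1; cy_2 = 1; cz_2 = 1; d_2 = 3; h_2 = 3; cx_3 = 5; cy_3 = 5; cz_3 = 4; w_3 = 4; d_3 = 2; cx_4 = 10; cy_4 = 9; cz_4 = 1; r_4 = 1; cx_5 = 1; cy_5 = 1; cz_5 = 8; w_5 = 4; h_5 = 2; cy_6 = 6; cz_6 = 8; w_6 = 4; d_6 = 2; h_6 = 2; cx_7 = 6; cy_7 = 9; cz_7 = 5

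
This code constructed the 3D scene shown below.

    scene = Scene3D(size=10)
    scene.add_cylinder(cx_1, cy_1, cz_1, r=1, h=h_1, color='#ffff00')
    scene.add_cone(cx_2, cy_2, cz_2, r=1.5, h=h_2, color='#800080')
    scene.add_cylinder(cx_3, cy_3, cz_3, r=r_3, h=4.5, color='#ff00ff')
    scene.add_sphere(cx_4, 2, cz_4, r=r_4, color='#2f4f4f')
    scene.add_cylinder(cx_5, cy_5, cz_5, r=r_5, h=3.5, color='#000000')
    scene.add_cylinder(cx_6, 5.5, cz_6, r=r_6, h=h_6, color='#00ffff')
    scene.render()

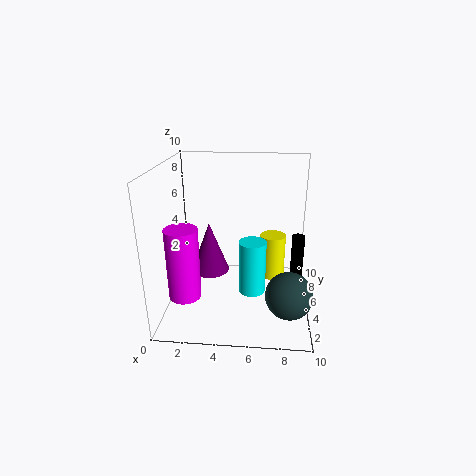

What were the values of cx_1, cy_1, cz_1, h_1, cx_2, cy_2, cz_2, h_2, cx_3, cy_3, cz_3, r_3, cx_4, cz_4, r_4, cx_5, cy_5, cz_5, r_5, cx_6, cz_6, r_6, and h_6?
cx_1 = 7.5
cy_1 = 8
cz_1 = 0.5
h_1 = 3.5
cx_2 = 2.5
cy_2 = 7.5
cz_2 = 1
h_2 = 4
cx_3 = 2
cy_3 = 1.5
cz_3 = 2.5
r_3 = 1
cx_4 = 8.5
cz_4 = 2.5
r_4 = 1.5
cx_5 = 9.5
cy_5 = 8
cz_5 = 0.5
r_5 = 0.5
cx_6 = 6
cz_6 = 0.5
r_6 = 1
h_6 = 4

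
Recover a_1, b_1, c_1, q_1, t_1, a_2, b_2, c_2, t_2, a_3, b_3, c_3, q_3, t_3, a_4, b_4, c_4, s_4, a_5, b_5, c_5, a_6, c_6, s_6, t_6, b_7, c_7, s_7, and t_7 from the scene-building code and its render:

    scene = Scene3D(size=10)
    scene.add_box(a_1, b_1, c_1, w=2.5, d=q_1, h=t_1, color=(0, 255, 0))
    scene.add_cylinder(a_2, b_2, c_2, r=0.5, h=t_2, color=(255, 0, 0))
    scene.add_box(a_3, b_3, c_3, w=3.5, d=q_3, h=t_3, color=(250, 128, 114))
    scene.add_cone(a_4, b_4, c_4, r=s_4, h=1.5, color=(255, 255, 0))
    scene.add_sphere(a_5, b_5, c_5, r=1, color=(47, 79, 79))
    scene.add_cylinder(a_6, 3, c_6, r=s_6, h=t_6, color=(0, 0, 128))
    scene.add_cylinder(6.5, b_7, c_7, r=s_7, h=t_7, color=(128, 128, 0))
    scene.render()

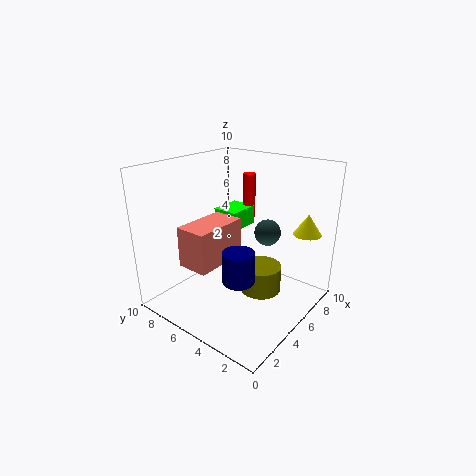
a_1 = 6.5; b_1 = 6.5; c_1 = 4.5; q_1 = 2; t_1 = 1.5; a_2 = 9; b_2 = 7; c_2 = 5; t_2 = 3.5; a_3 = 0.5; b_3 = 4; c_3 = 4.5; q_3 = 2; t_3 = 2.5; a_4 = 8.5; b_4 = 1.5; c_4 = 5; s_4 = 1; a_5 = 8; b_5 = 4.5; c_5 = 4.5; a_6 = 2.5; c_6 = 3.5; s_6 = 1; t_6 = 2; b_7 = 4; c_7 = 0.5; s_7 = 1.5; t_7 = 2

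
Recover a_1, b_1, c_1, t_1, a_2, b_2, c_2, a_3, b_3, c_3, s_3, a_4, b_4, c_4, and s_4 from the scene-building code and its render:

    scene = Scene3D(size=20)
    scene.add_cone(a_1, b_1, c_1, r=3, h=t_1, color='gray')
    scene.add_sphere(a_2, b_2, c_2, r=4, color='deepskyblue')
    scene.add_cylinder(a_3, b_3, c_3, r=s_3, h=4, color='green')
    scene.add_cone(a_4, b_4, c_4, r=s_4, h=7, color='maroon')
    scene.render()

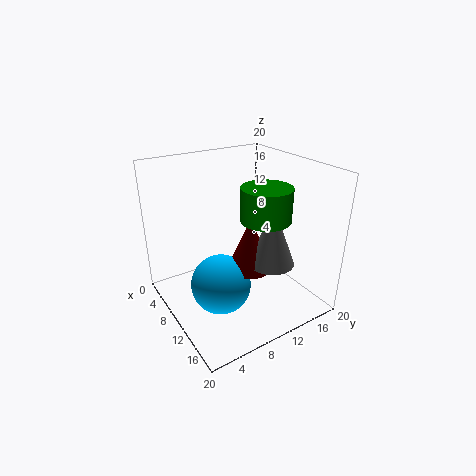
a_1 = 15, b_1 = 12, c_1 = 8, t_1 = 8, a_2 = 12, b_2 = 6, c_2 = 5, a_3 = 16, b_3 = 10, c_3 = 15, s_3 = 3, a_4 = 13, b_4 = 10, c_4 = 7, s_4 = 3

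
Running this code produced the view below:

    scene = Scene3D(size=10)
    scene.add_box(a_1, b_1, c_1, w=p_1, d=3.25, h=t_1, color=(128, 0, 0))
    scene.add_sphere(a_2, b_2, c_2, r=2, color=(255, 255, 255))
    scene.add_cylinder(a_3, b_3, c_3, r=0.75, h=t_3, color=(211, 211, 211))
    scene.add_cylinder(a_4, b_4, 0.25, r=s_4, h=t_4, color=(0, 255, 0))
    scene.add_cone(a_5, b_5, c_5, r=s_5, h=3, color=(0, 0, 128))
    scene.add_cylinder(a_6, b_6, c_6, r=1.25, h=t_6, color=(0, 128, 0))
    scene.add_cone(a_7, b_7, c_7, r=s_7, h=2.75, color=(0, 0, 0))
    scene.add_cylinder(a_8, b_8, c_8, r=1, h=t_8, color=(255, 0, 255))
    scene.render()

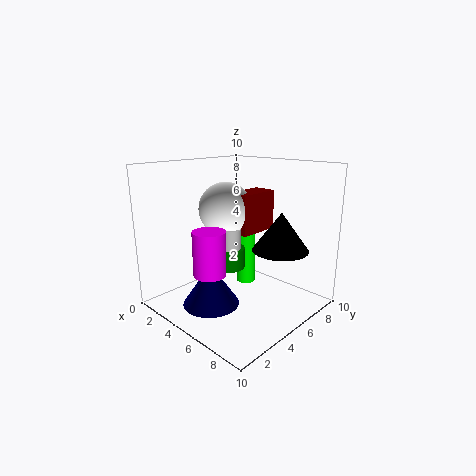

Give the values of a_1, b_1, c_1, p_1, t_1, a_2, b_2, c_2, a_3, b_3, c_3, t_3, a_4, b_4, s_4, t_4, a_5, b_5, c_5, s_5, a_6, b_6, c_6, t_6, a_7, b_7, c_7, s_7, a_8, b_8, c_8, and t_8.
a_1 = 3
b_1 = 6
c_1 = 4.75
p_1 = 1.75
t_1 = 3
a_2 = 2.75
b_2 = 6
c_2 = 6.5
a_3 = 3.75
b_3 = 5.5
c_3 = 3.25
t_3 = 2
a_4 = 3.25
b_4 = 7.75
s_4 = 0.75
t_4 = 4.5
a_5 = 4
b_5 = 3.25
c_5 = 0.25
s_5 = 2
a_6 = 3.5
b_6 = 5.5
c_6 = 2.25
t_6 = 1.5
a_7 = 7
b_7 = 7.25
c_7 = 4
s_7 = 2
a_8 = 6
b_8 = 1.5
c_8 = 3.75
t_8 = 2.75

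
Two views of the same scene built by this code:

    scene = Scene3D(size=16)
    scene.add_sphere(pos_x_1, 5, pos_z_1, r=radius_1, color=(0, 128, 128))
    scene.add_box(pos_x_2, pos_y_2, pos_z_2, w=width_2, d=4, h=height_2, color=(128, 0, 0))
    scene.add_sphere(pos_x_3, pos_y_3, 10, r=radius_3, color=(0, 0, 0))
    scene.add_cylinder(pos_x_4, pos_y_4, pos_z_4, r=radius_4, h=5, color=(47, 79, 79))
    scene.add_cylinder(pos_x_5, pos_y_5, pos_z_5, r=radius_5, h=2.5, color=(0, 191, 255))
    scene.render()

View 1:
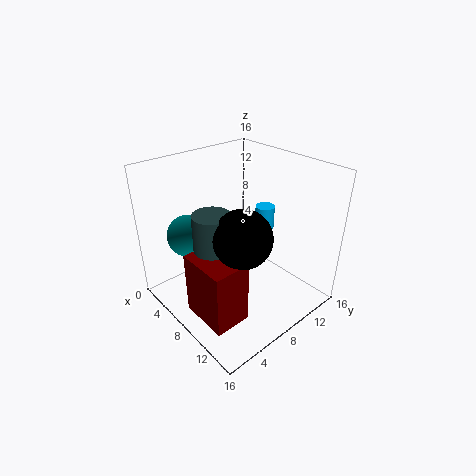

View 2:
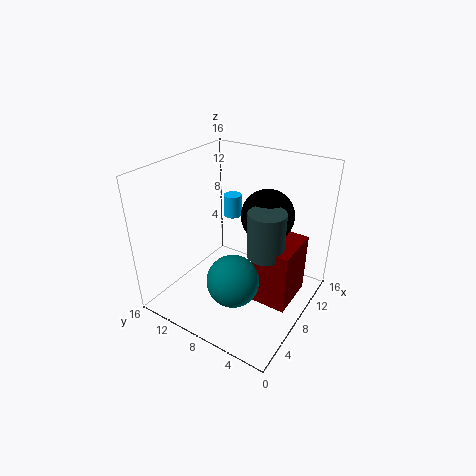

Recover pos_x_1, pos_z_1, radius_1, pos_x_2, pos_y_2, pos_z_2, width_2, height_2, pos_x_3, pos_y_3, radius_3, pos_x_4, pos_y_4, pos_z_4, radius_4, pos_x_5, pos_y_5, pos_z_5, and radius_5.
pos_x_1 = 2.5, pos_z_1 = 7, radius_1 = 2.5, pos_x_2 = 7, pos_y_2 = 1.5, pos_z_2 = 1, width_2 = 5.5, height_2 = 7, pos_x_3 = 11, pos_y_3 = 6, radius_3 = 3, pos_x_4 = 8, pos_y_4 = 4.5, pos_z_4 = 7, radius_4 = 2, pos_x_5 = 10, pos_y_5 = 10, pos_z_5 = 9.5, radius_5 = 1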